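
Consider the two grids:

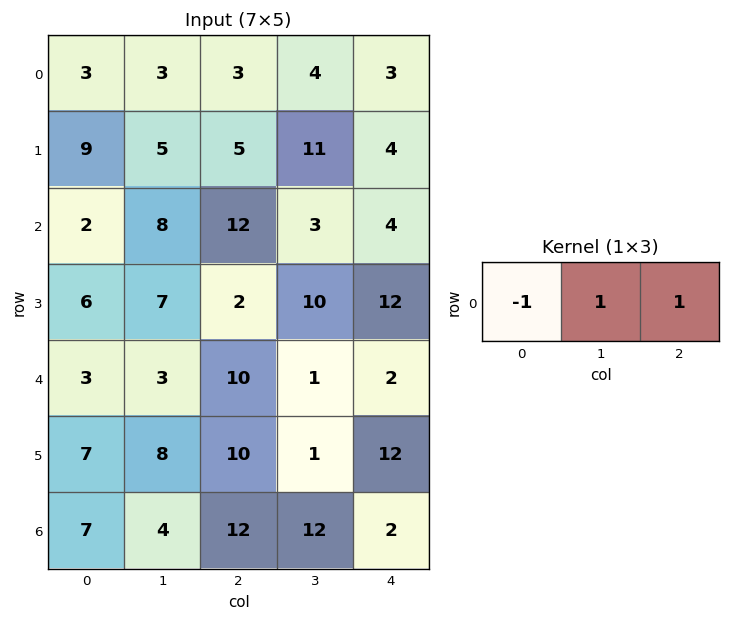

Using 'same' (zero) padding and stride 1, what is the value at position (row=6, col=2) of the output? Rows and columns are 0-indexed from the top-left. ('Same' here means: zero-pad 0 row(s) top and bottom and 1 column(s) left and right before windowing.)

The receptive field on the zero-padded input at this output position is [4 12 12]. Elementwise product with the kernel and sum: 4·-1 + 12·1 + 12·1.

20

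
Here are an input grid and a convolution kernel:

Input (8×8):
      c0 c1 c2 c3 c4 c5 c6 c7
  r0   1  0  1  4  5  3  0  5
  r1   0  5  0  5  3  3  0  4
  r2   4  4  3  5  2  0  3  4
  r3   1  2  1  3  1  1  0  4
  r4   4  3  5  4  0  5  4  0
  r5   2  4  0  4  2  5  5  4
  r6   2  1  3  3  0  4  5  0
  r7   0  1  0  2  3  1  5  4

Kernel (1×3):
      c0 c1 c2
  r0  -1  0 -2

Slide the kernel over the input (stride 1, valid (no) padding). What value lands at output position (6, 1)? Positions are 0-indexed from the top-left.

-7

The receptive field on the input at this output position is [1 3 3]. Elementwise product with the kernel and sum: 1·-1 + 3·-2.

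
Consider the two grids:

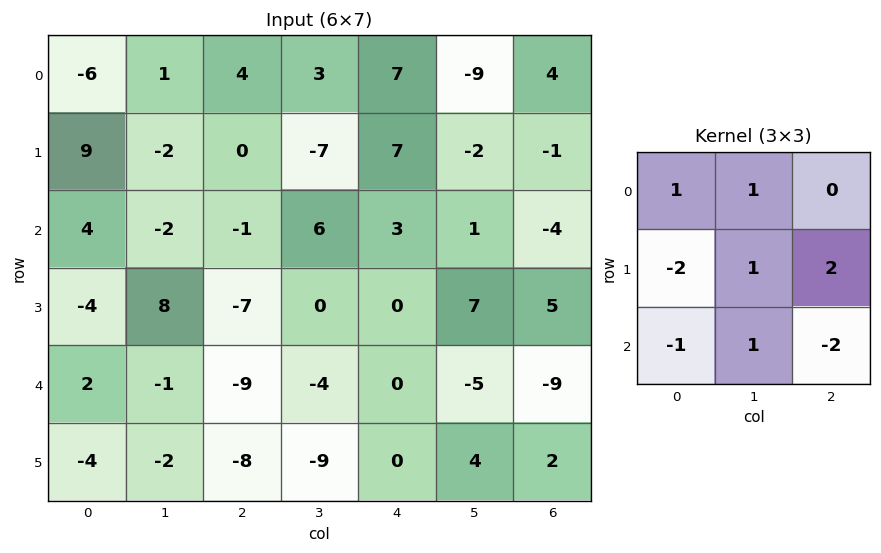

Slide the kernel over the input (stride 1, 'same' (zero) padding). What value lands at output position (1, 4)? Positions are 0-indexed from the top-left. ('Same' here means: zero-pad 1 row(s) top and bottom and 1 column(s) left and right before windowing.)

22

The receptive field on the zero-padded input at this output position is [3 7 -9 / -7 7 -2 / 6 3 1]. Elementwise product with the kernel and sum: 3·1 + 7·1 + -7·-2 + 7·1 + -2·2 + 6·-1 + 3·1 + 1·-2.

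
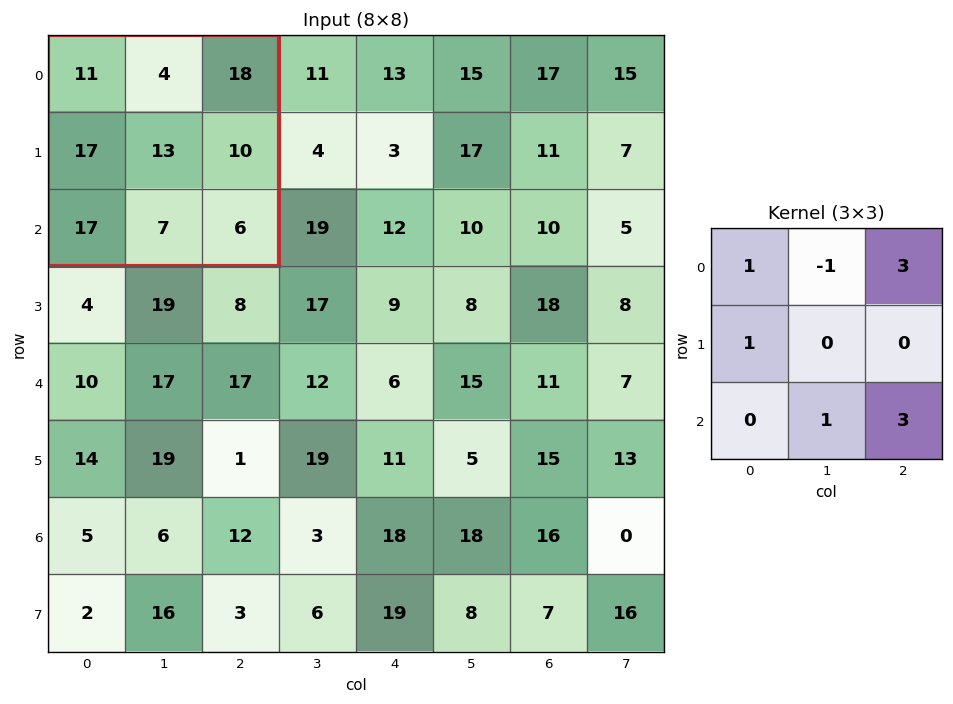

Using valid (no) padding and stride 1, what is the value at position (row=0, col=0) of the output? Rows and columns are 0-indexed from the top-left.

The receptive field on the input at this output position is [11 4 18 / 17 13 10 / 17 7 6]. Elementwise product with the kernel and sum: 11·1 + 4·-1 + 18·3 + 17·1 + 7·1 + 6·3.

103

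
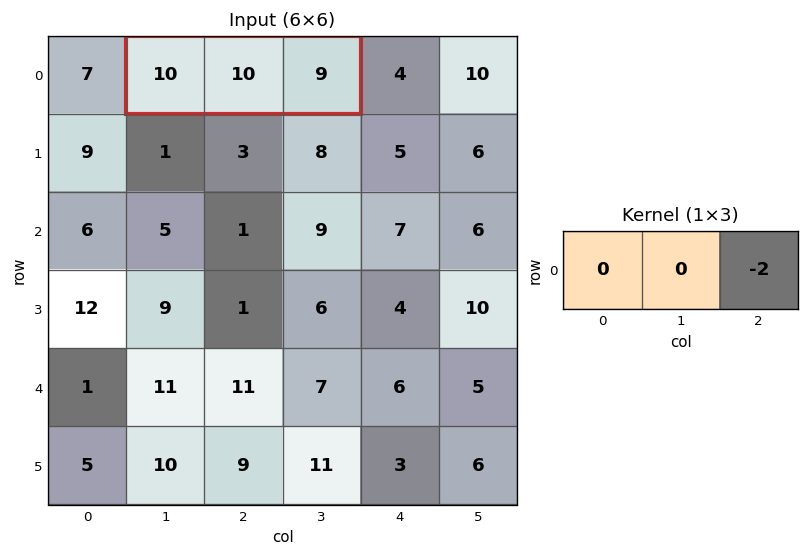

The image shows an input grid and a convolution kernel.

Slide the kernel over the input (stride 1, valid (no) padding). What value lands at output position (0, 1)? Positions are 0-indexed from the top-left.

-18

The receptive field on the input at this output position is [10 10 9]. Elementwise product with the kernel and sum: 9·-2.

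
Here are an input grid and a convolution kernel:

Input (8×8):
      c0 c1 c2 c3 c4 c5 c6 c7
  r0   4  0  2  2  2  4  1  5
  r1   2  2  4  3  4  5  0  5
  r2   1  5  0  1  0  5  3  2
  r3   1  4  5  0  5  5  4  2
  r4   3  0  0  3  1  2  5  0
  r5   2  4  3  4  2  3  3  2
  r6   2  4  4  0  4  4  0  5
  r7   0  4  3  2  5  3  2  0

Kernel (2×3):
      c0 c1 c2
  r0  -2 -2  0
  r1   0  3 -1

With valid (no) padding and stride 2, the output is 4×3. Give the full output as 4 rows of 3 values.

-6 -3 3
-5 -7 1
3 4 0
-3 -7 -9

Output[0,0]: The receptive field on the input at this output position is [4 0 2 / 2 2 4]. Elementwise product with the kernel and sum: 4·-2 + 0·-2 + 2·3 + 4·-1.
Output[0,1]: The receptive field on the input at this output position is [2 2 2 / 4 3 4]. Elementwise product with the kernel and sum: 2·-2 + 2·-2 + 3·3 + 4·-1.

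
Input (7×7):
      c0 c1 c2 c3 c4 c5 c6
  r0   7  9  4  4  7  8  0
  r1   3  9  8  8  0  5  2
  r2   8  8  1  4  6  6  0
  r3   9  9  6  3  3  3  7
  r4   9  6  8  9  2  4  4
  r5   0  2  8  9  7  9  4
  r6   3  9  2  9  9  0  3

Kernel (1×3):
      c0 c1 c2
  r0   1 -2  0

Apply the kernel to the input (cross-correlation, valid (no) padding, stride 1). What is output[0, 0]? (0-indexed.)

The receptive field on the input at this output position is [7 9 4]. Elementwise product with the kernel and sum: 7·1 + 9·-2.

-11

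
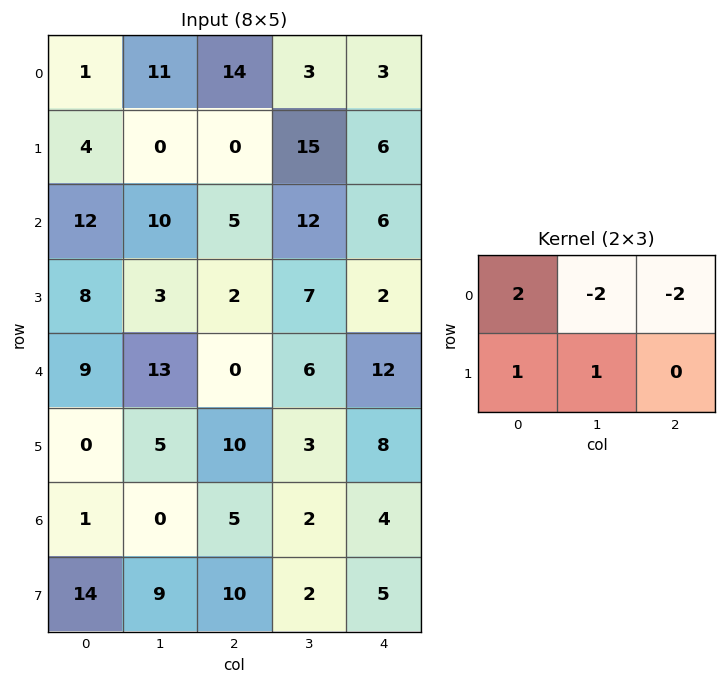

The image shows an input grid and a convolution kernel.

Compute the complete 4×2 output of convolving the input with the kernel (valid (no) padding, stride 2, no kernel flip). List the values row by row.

Output[0,0]: The receptive field on the input at this output position is [1 11 14 / 4 0 0]. Elementwise product with the kernel and sum: 1·2 + 11·-2 + 14·-2 + 4·1 + 0·1.

-44 31
5 -17
-3 -23
15 10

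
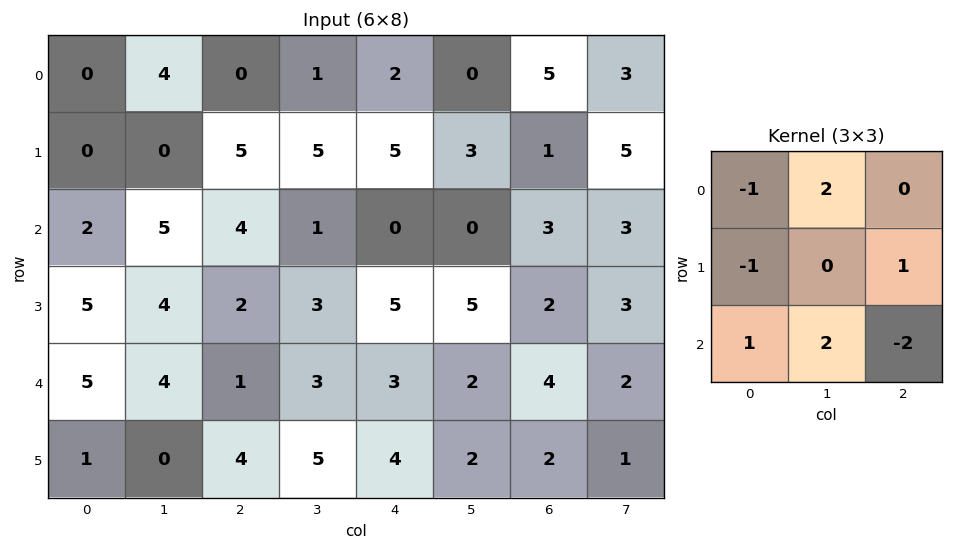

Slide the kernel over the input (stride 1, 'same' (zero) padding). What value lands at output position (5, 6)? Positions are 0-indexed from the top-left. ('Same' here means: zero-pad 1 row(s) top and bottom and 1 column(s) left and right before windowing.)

The receptive field on the zero-padded input at this output position is [2 4 2 / 2 2 1 / 0 0 0]. Elementwise product with the kernel and sum: 2·-1 + 4·2 + 2·-1 + 1·1 + 0·1 + 0·2 + 0·-2.

5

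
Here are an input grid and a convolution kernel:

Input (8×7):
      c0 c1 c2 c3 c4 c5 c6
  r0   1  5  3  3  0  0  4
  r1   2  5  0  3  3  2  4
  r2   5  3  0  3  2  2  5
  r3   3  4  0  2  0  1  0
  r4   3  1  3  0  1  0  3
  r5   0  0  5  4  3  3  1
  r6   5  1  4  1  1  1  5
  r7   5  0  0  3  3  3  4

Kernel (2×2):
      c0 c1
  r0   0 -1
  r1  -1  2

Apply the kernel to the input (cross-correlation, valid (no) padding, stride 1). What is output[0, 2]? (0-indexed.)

3

The receptive field on the input at this output position is [3 3 / 0 3]. Elementwise product with the kernel and sum: 3·-1 + 0·-1 + 3·2.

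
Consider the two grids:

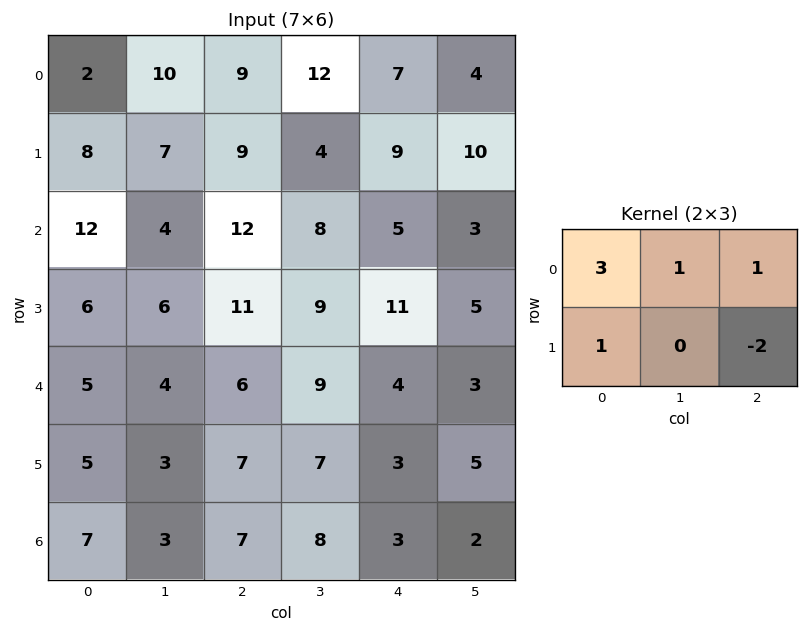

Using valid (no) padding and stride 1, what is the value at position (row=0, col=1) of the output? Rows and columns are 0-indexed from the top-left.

50

The receptive field on the input at this output position is [10 9 12 / 7 9 4]. Elementwise product with the kernel and sum: 10·3 + 9·1 + 12·1 + 7·1 + 4·-2.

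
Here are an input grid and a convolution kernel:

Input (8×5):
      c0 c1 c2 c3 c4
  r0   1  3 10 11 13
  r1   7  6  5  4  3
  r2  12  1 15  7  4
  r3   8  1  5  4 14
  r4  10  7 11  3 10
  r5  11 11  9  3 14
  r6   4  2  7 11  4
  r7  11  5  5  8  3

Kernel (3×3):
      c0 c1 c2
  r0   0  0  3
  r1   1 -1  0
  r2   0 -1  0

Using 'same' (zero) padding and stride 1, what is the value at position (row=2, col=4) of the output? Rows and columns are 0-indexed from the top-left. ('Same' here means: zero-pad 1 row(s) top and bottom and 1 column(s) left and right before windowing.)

-11

The receptive field on the zero-padded input at this output position is [4 3 0 / 7 4 0 / 4 14 0]. Elementwise product with the kernel and sum: 0·3 + 7·1 + 4·-1 + 14·-1.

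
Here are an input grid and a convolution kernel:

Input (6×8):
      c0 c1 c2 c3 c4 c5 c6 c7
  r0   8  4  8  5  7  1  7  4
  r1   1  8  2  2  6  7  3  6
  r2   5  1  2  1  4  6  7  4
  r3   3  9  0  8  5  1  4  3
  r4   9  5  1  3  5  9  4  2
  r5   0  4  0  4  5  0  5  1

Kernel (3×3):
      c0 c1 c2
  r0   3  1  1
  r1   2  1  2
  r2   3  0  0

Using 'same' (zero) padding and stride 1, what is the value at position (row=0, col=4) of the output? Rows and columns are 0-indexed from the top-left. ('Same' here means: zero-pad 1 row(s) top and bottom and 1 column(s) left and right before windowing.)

25

The receptive field on the zero-padded input at this output position is [0 0 0 / 5 7 1 / 2 6 7]. Elementwise product with the kernel and sum: 0·3 + 0·1 + 0·1 + 5·2 + 7·1 + 1·2 + 2·3.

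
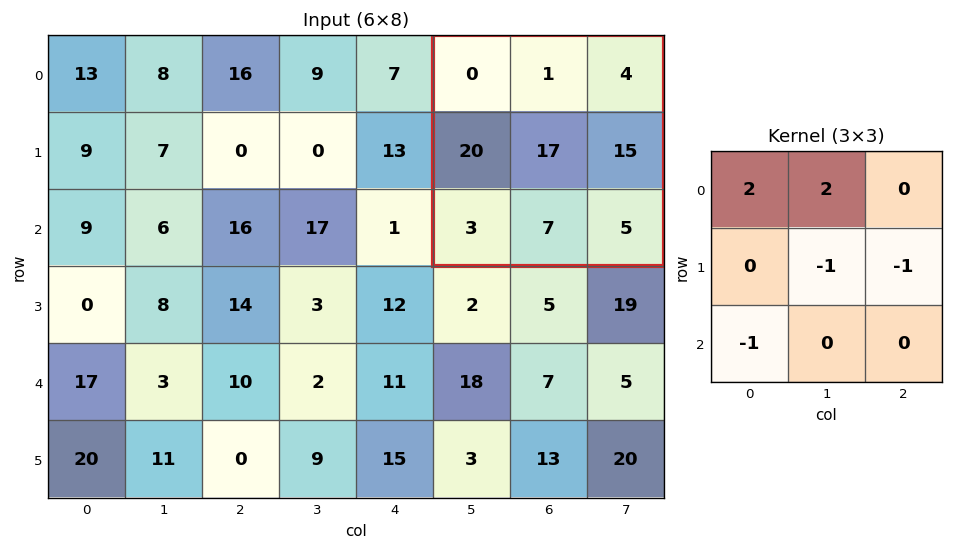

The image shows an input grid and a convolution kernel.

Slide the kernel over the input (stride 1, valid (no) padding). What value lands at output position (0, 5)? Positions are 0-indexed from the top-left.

The receptive field on the input at this output position is [0 1 4 / 20 17 15 / 3 7 5]. Elementwise product with the kernel and sum: 0·2 + 1·2 + 17·-1 + 15·-1 + 3·-1.

-33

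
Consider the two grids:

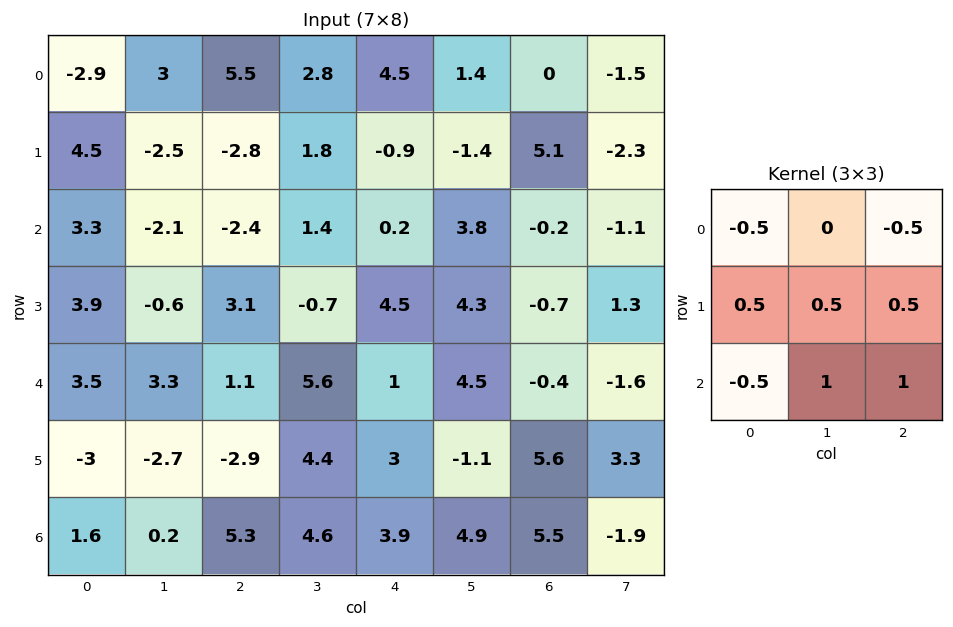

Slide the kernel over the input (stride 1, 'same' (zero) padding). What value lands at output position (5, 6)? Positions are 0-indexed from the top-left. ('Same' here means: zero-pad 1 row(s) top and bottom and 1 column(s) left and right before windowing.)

The receptive field on the zero-padded input at this output position is [4.5 -0.4 -1.6 / -1.1 5.6 3.3 / 4.9 5.5 -1.9]. Elementwise product with the kernel and sum: 4.5·-0.5 + -1.6·-0.5 + -1.1·0.5 + 5.6·0.5 + 3.3·0.5 + 4.9·-0.5 + 5.5·1 + -1.9·1.

3.6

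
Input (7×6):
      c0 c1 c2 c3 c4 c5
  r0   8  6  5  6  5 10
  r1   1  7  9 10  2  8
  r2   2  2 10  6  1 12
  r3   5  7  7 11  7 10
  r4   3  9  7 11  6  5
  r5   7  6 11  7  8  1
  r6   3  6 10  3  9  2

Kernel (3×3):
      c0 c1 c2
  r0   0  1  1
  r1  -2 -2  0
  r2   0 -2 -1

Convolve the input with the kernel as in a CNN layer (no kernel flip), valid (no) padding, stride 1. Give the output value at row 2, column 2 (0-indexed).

The receptive field on the input at this output position is [10 6 1 / 7 11 7 / 7 11 6]. Elementwise product with the kernel and sum: 6·1 + 1·1 + 7·-2 + 11·-2 + 11·-2 + 6·-1.

-57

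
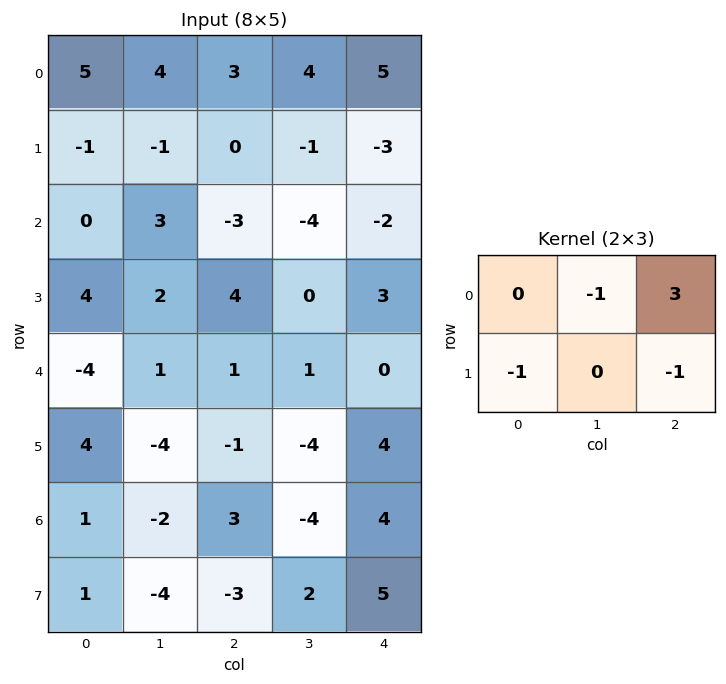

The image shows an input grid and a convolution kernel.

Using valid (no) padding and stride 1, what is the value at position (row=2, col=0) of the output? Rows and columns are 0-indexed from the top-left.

-20

The receptive field on the input at this output position is [0 3 -3 / 4 2 4]. Elementwise product with the kernel and sum: 3·-1 + -3·3 + 4·-1 + 4·-1.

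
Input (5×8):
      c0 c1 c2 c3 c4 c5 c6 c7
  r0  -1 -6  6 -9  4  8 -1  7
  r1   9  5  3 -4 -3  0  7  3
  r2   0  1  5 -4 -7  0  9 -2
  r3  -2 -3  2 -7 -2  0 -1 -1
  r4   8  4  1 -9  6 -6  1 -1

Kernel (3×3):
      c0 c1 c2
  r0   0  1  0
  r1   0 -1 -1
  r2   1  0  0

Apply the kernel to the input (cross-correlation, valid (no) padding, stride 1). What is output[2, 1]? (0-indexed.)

14

The receptive field on the input at this output position is [1 5 -4 / -3 2 -7 / 4 1 -9]. Elementwise product with the kernel and sum: 5·1 + 2·-1 + -7·-1 + 4·1.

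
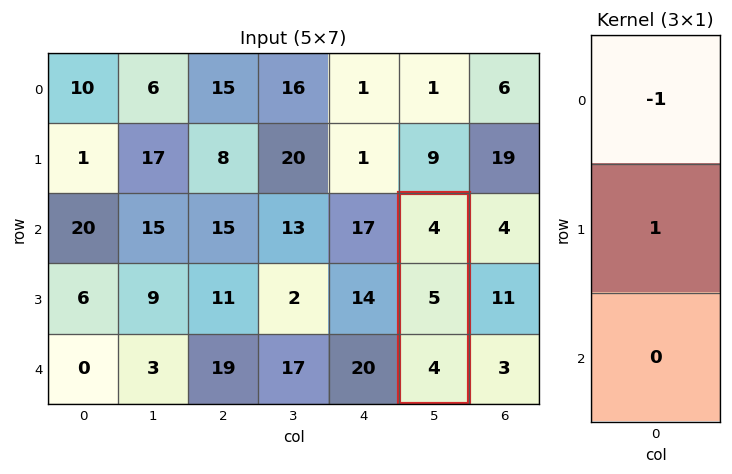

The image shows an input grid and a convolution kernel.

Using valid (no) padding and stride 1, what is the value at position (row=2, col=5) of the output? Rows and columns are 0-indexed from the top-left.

1

The receptive field on the input at this output position is [4 / 5 / 4]. Elementwise product with the kernel and sum: 4·-1 + 5·1.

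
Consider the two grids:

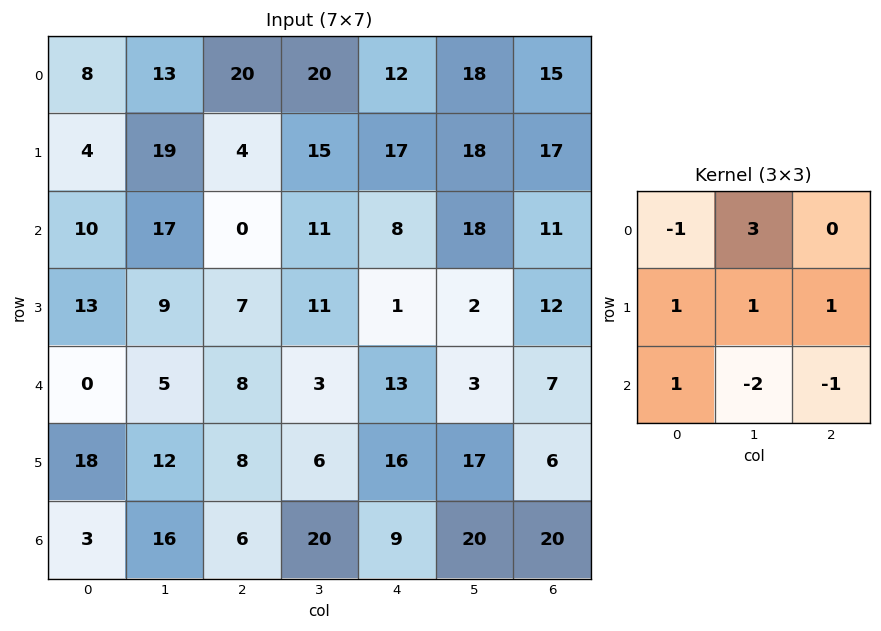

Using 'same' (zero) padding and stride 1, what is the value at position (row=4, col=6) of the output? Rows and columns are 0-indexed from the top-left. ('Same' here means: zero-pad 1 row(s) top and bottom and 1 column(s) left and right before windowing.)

The receptive field on the zero-padded input at this output position is [2 12 0 / 3 7 0 / 17 6 0]. Elementwise product with the kernel and sum: 2·-1 + 12·3 + 3·1 + 7·1 + 0·1 + 17·1 + 6·-2 + 0·-1.

49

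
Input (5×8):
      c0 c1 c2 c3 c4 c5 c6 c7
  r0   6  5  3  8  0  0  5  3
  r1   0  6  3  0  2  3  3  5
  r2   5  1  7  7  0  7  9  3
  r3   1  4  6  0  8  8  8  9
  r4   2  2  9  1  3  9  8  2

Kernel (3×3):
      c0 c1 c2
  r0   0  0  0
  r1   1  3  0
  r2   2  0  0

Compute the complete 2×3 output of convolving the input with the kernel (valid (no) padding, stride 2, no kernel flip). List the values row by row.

28 17 11
17 24 38

Output[0,0]: The receptive field on the input at this output position is [6 5 3 / 0 6 3 / 5 1 7]. Elementwise product with the kernel and sum: 0·1 + 6·3 + 5·2.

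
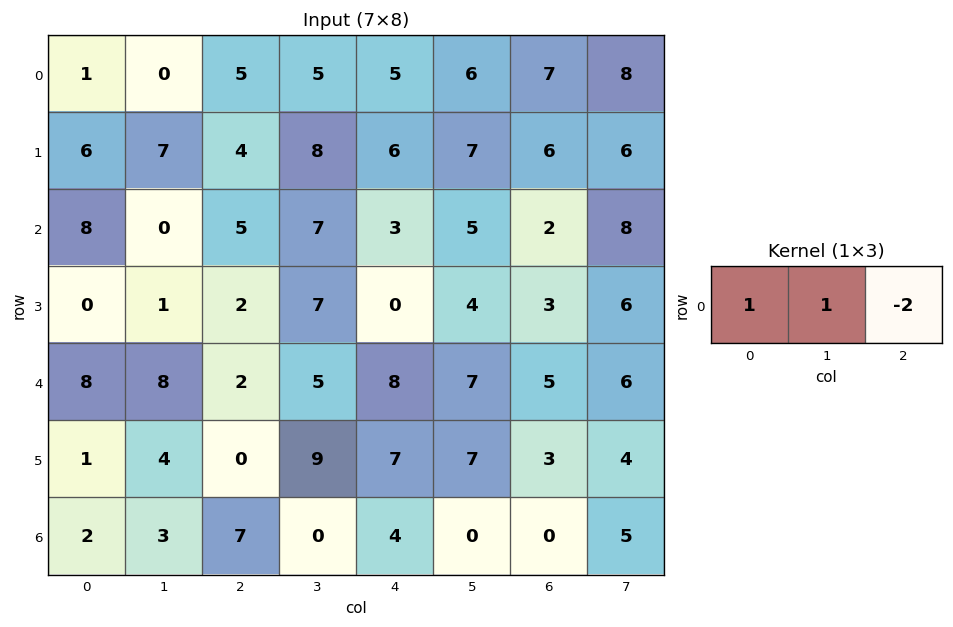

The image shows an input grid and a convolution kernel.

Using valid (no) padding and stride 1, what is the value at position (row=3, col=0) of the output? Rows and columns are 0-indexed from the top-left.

-3

The receptive field on the input at this output position is [0 1 2]. Elementwise product with the kernel and sum: 0·1 + 1·1 + 2·-2.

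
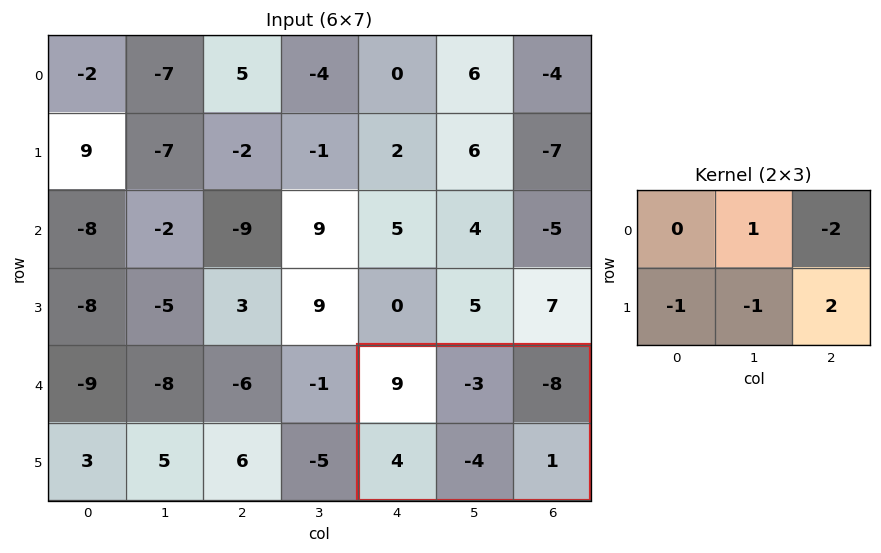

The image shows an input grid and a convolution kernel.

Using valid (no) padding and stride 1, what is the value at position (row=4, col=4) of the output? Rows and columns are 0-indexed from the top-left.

The receptive field on the input at this output position is [9 -3 -8 / 4 -4 1]. Elementwise product with the kernel and sum: -3·1 + -8·-2 + 4·-1 + -4·-1 + 1·2.

15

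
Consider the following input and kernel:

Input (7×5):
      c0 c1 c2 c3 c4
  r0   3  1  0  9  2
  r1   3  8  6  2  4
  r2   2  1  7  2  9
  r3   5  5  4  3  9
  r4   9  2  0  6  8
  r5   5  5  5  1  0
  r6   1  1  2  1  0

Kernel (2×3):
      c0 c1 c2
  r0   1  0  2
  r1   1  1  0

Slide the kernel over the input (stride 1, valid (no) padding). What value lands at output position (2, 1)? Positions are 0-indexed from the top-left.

14

The receptive field on the input at this output position is [1 7 2 / 5 4 3]. Elementwise product with the kernel and sum: 1·1 + 2·2 + 5·1 + 4·1.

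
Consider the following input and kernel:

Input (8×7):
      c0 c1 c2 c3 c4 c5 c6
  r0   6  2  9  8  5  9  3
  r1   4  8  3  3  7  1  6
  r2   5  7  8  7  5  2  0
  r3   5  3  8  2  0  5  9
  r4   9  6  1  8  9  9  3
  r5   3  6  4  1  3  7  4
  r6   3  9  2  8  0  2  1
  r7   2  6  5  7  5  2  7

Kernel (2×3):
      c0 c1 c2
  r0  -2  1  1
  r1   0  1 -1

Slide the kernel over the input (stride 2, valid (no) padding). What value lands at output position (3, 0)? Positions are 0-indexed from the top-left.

6

The receptive field on the input at this output position is [3 9 2 / 2 6 5]. Elementwise product with the kernel and sum: 3·-2 + 9·1 + 2·1 + 6·1 + 5·-1.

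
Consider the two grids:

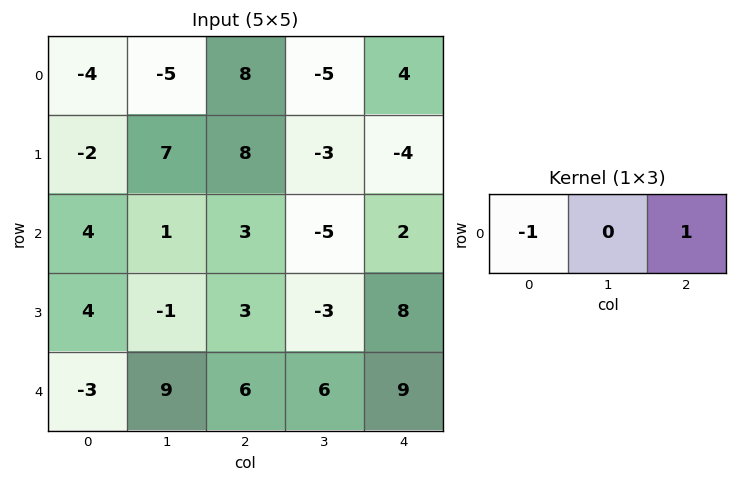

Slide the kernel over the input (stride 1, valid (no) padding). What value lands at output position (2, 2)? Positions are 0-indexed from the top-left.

-1

The receptive field on the input at this output position is [3 -5 2]. Elementwise product with the kernel and sum: 3·-1 + 2·1.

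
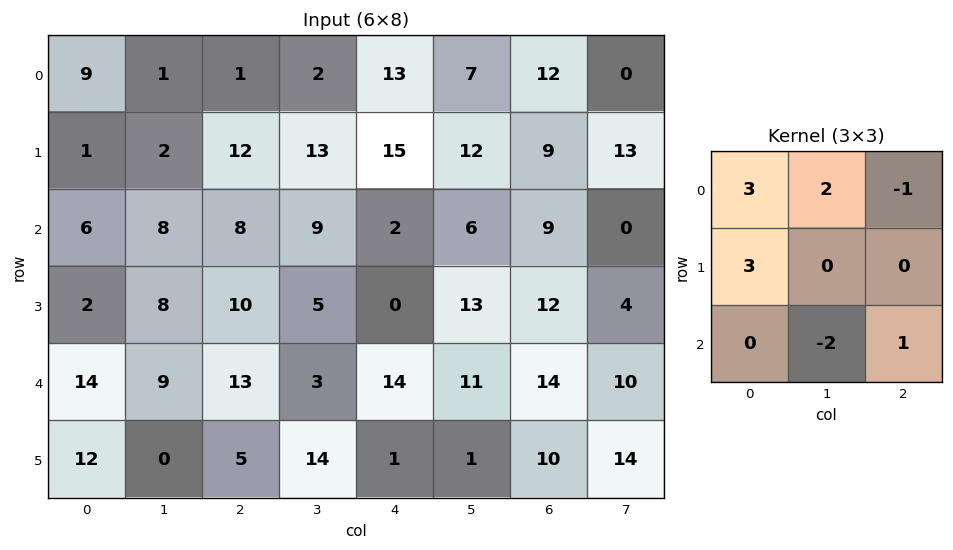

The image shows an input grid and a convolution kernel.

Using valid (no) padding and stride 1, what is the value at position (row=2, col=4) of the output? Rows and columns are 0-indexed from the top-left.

1

The receptive field on the input at this output position is [2 6 9 / 0 13 12 / 14 11 14]. Elementwise product with the kernel and sum: 2·3 + 6·2 + 9·-1 + 0·3 + 11·-2 + 14·1.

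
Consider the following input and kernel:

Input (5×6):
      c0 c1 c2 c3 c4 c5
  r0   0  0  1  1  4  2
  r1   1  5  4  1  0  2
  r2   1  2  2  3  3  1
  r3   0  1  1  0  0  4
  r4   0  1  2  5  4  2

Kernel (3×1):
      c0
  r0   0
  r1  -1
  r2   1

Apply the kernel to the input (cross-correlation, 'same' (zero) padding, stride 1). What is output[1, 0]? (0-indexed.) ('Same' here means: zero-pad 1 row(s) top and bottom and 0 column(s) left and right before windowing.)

The receptive field on the zero-padded input at this output position is [0 / 1 / 1]. Elementwise product with the kernel and sum: 1·-1 + 1·1.

0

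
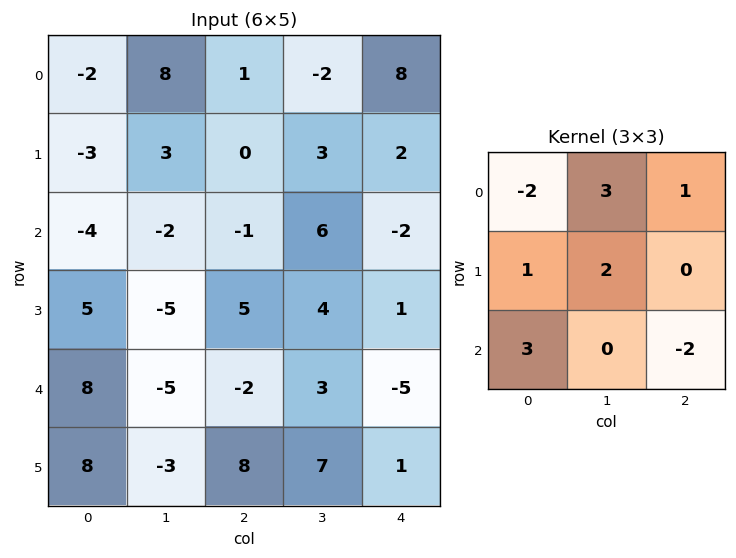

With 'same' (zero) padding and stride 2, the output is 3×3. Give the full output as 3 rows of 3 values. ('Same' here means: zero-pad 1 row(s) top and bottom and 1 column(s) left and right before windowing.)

Output[0,0]: The receptive field on the zero-padded input at this output position is [0 0 0 / 0 -2 8 / 0 -3 3]. Elementwise product with the kernel and sum: 0·-2 + 0·3 + 0·1 + 0·1 + -2·2 + 0·3 + 3·-2.

-10 13 23
-4 -30 14
32 -3 9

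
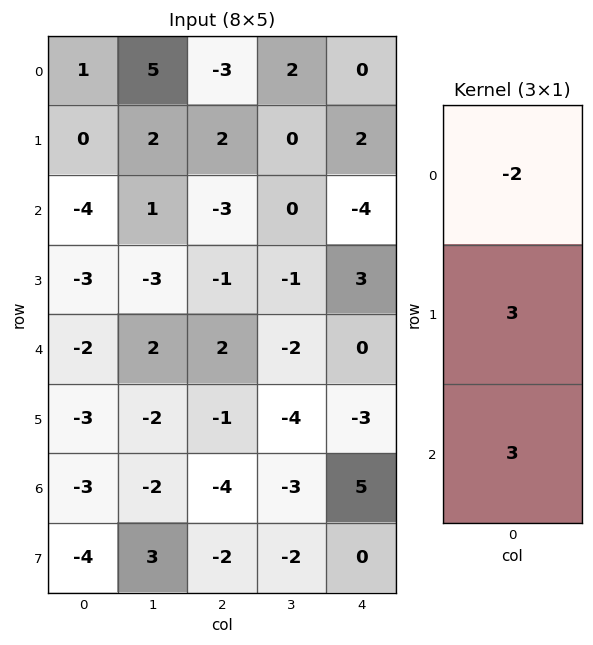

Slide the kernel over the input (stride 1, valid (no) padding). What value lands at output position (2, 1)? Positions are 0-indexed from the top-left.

-5

The receptive field on the input at this output position is [1 / -3 / 2]. Elementwise product with the kernel and sum: 1·-2 + -3·3 + 2·3.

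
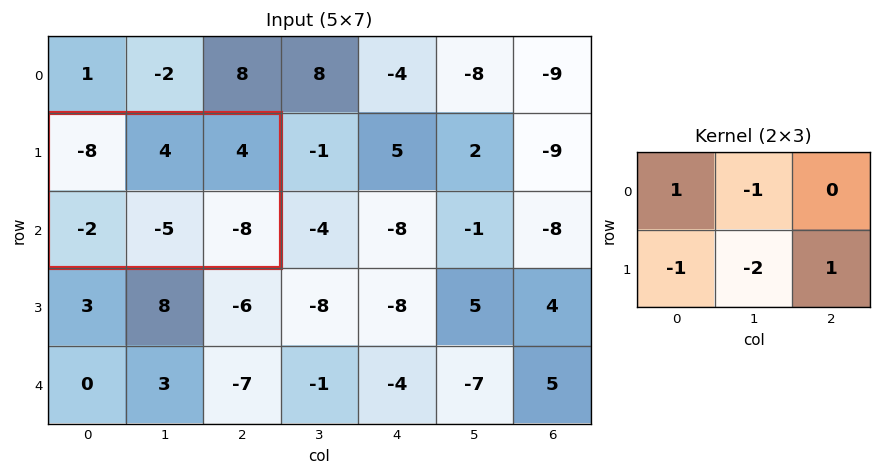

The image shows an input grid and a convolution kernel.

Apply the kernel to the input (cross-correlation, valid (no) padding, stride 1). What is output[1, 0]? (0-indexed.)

The receptive field on the input at this output position is [-8 4 4 / -2 -5 -8]. Elementwise product with the kernel and sum: -8·1 + 4·-1 + -2·-1 + -5·-2 + -8·1.

-8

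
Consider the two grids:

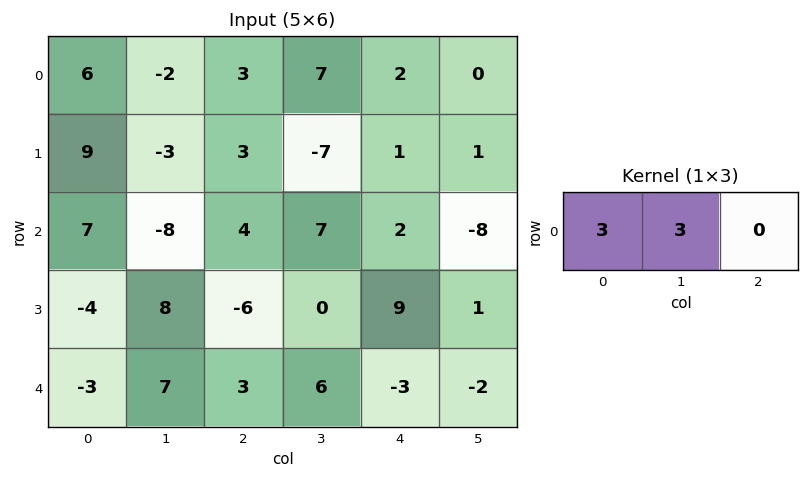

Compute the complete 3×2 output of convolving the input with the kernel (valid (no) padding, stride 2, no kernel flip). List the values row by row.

Output[0,0]: The receptive field on the input at this output position is [6 -2 3]. Elementwise product with the kernel and sum: 6·3 + -2·3.

12 30
-3 33
12 27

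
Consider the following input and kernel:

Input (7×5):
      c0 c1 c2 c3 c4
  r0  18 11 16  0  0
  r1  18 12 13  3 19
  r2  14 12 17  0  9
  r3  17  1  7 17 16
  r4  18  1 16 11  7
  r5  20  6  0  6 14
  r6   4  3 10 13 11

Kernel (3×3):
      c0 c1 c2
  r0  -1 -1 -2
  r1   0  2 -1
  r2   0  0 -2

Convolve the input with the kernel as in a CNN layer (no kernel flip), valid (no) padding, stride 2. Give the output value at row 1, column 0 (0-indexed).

-97

The receptive field on the input at this output position is [14 12 17 / 17 1 7 / 18 1 16]. Elementwise product with the kernel and sum: 14·-1 + 12·-1 + 17·-2 + 1·2 + 7·-1 + 16·-2.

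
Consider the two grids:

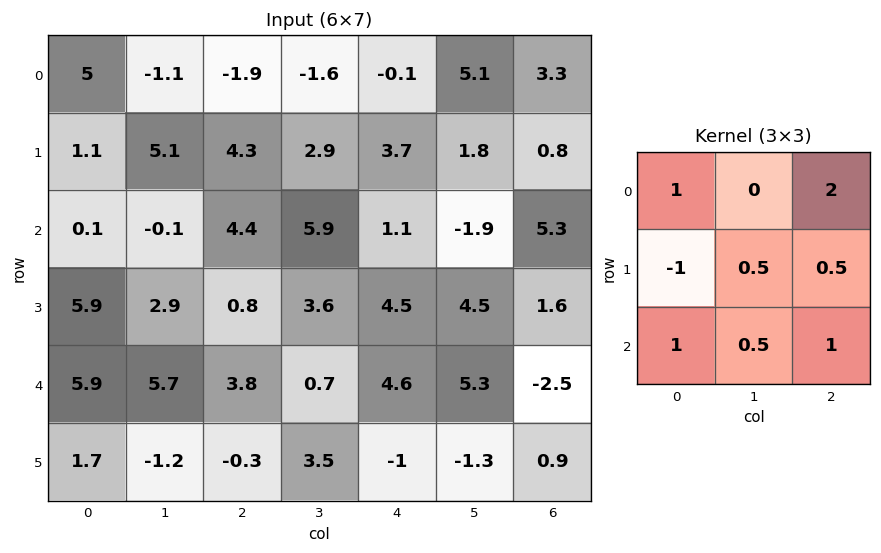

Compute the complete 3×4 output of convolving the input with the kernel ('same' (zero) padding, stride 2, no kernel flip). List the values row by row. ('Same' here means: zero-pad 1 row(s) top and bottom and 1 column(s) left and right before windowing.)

Output[0,0]: The receptive field on the zero-padded input at this output position is [0 0 0 / 0 5 -1.1 / 0 1.1 5.1]. Elementwise product with the kernel and sum: 0·1 + 0·2 + 0·-1 + 5·0.5 + -1.1·0.5 + 0·1 + 1.1·0.5 + 5.1·1.
Output[0,1]: The receptive field on the zero-padded input at this output position is [0 0 0 / -1.1 -1.9 -1.6 / 5.1 4.3 2.9]. Elementwise product with the kernel and sum: 0·1 + 0·2 + -1.1·-1 + -1.9·0.5 + -1.6·0.5 + 5.1·1 + 4.3·0.5 + 2.9·1.

7.6 9.5 10.65 -1.25
16.05 23.05 10.55 11.65
11.25 8.8 18.55 -2.9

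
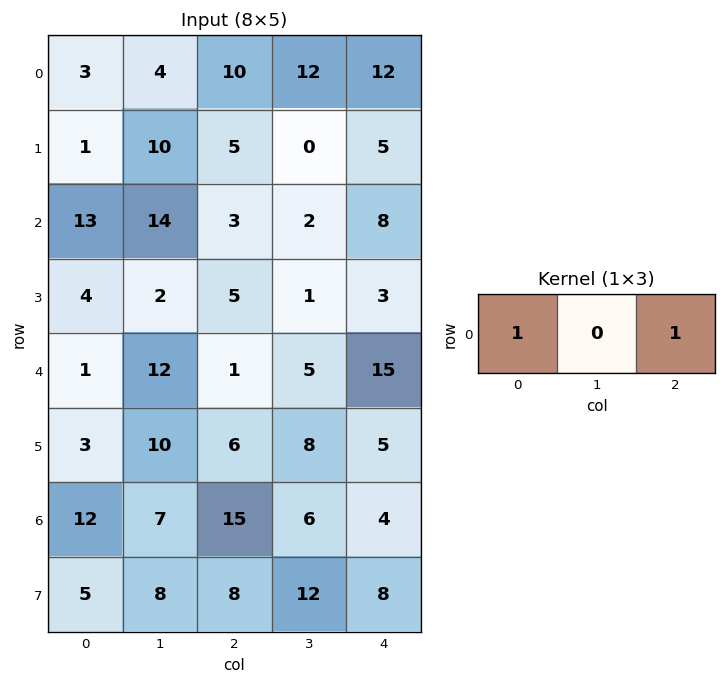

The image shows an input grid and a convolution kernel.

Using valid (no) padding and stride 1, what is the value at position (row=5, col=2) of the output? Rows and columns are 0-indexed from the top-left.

The receptive field on the input at this output position is [6 8 5]. Elementwise product with the kernel and sum: 6·1 + 5·1.

11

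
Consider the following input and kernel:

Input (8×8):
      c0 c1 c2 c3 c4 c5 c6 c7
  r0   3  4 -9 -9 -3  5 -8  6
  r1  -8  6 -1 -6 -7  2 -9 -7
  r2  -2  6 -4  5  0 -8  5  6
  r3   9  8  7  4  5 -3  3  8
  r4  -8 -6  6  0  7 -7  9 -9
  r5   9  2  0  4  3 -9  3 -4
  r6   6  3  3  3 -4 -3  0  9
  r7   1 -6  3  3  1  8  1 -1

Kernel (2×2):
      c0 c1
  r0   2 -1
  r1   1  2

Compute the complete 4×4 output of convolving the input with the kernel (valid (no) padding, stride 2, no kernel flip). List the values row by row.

6 -22 -14 -45
15 2 7 23
3 20 6 22
-2 12 12 -10

Output[0,0]: The receptive field on the input at this output position is [3 4 / -8 6]. Elementwise product with the kernel and sum: 3·2 + 4·-1 + -8·1 + 6·2.
Output[0,1]: The receptive field on the input at this output position is [-9 -9 / -1 -6]. Elementwise product with the kernel and sum: -9·2 + -9·-1 + -1·1 + -6·2.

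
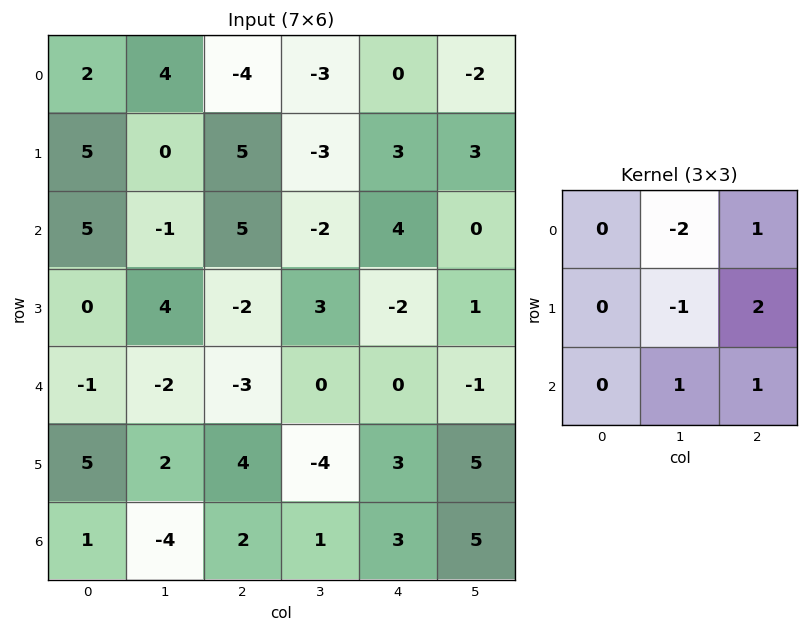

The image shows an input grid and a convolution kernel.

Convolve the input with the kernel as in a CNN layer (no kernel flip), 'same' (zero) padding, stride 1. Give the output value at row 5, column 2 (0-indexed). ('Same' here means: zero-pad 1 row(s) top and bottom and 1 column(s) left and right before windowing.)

The receptive field on the zero-padded input at this output position is [-2 -3 0 / 2 4 -4 / -4 2 1]. Elementwise product with the kernel and sum: -3·-2 + 0·1 + 4·-1 + -4·2 + 2·1 + 1·1.

-3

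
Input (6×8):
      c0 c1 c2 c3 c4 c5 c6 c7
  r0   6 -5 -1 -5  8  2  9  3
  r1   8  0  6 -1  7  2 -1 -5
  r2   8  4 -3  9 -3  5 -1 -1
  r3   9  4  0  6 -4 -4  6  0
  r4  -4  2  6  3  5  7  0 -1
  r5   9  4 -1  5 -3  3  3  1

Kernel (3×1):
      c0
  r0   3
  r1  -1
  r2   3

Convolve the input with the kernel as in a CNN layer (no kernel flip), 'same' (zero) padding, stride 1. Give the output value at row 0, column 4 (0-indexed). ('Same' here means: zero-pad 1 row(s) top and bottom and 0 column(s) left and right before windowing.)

The receptive field on the zero-padded input at this output position is [0 / 8 / 7]. Elementwise product with the kernel and sum: 0·3 + 8·-1 + 7·3.

13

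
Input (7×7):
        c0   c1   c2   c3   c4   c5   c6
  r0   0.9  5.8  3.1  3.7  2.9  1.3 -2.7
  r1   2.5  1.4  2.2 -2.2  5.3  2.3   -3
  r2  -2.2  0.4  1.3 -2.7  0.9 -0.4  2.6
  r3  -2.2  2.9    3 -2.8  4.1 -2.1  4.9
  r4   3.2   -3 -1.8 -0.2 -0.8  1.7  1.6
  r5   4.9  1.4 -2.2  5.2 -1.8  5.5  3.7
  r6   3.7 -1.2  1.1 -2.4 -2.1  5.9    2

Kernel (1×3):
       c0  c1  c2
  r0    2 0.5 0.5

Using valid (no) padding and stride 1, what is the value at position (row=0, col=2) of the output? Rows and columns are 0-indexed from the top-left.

9.5

The receptive field on the input at this output position is [3.1 3.7 2.9]. Elementwise product with the kernel and sum: 3.1·2 + 3.7·0.5 + 2.9·0.5.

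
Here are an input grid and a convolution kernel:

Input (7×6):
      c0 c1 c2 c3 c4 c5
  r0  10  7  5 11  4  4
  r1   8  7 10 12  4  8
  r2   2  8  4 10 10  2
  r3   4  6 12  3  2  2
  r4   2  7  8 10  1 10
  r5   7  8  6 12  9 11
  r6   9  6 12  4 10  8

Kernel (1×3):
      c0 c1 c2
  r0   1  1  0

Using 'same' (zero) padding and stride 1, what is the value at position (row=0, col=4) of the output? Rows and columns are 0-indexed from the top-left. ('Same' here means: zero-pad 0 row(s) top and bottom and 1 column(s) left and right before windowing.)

The receptive field on the zero-padded input at this output position is [11 4 4]. Elementwise product with the kernel and sum: 11·1 + 4·1.

15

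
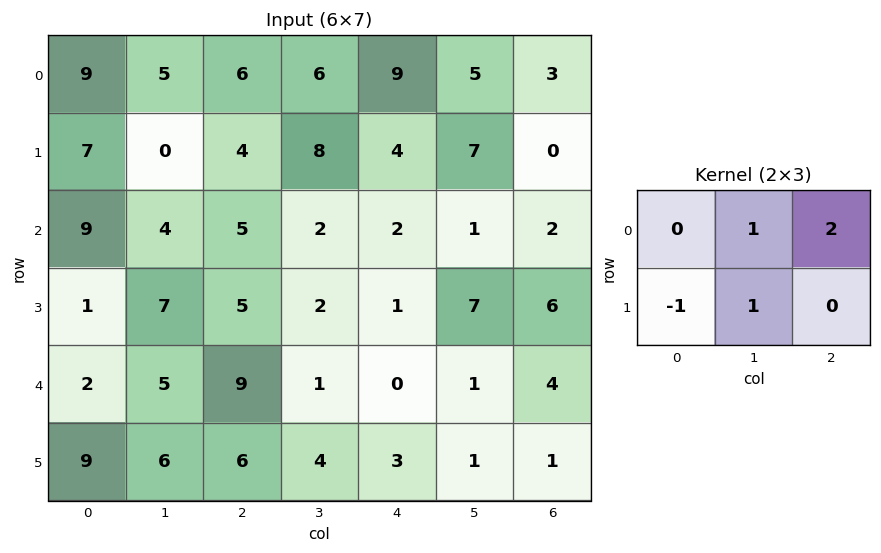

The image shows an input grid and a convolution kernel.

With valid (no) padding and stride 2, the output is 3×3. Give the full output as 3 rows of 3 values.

Output[0,0]: The receptive field on the input at this output position is [9 5 6 / 7 0 4]. Elementwise product with the kernel and sum: 5·1 + 6·2 + 7·-1 + 0·1.

10 28 14
20 3 11
20 -1 7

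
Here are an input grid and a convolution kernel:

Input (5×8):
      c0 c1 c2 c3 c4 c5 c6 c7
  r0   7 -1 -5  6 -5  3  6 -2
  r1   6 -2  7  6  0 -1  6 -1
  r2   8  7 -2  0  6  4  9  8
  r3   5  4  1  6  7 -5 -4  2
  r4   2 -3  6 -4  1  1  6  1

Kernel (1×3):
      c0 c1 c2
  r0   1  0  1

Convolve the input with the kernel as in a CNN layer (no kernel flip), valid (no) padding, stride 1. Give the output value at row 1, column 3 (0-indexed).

The receptive field on the input at this output position is [6 0 -1]. Elementwise product with the kernel and sum: 6·1 + -1·1.

5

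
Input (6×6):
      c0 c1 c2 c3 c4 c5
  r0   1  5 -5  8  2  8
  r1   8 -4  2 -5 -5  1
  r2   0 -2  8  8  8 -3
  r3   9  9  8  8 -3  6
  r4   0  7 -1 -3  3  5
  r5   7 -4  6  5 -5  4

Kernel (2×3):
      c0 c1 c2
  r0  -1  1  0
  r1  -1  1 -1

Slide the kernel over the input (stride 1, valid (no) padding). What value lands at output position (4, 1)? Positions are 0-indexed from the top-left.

-3

The receptive field on the input at this output position is [7 -1 -3 / -4 6 5]. Elementwise product with the kernel and sum: 7·-1 + -1·1 + -4·-1 + 6·1 + 5·-1.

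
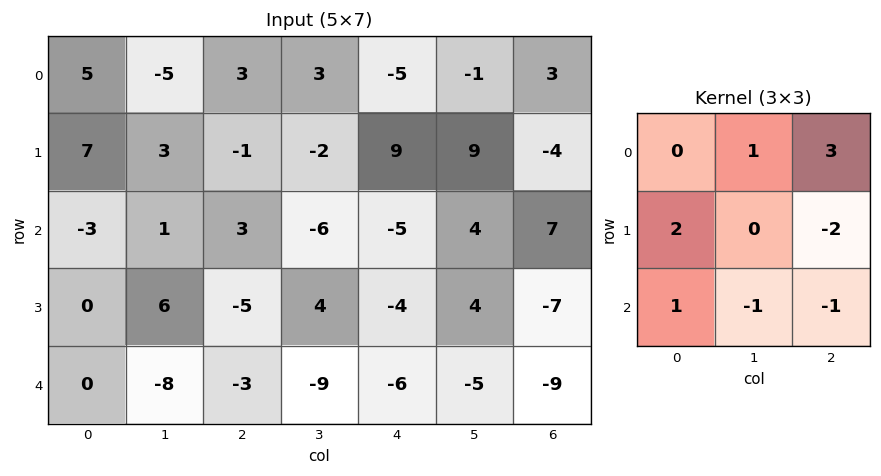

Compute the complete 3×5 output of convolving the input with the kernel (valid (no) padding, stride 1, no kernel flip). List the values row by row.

13 26 -18 -35 18
-13 14 36 20 -28
31 -7 -11 9 39

Output[0,0]: The receptive field on the input at this output position is [5 -5 3 / 7 3 -1 / -3 1 3]. Elementwise product with the kernel and sum: -5·1 + 3·3 + 7·2 + -1·-2 + -3·1 + 1·-1 + 3·-1.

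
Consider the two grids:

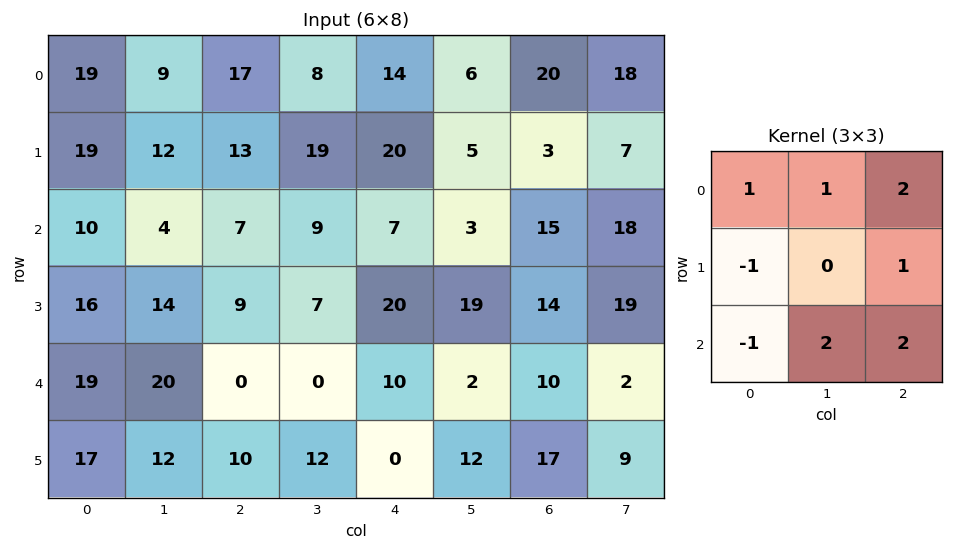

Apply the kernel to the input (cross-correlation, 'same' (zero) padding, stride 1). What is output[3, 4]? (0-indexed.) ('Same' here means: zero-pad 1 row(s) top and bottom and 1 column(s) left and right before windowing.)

58

The receptive field on the zero-padded input at this output position is [9 7 3 / 7 20 19 / 0 10 2]. Elementwise product with the kernel and sum: 9·1 + 7·1 + 3·2 + 7·-1 + 19·1 + 0·-1 + 10·2 + 2·2.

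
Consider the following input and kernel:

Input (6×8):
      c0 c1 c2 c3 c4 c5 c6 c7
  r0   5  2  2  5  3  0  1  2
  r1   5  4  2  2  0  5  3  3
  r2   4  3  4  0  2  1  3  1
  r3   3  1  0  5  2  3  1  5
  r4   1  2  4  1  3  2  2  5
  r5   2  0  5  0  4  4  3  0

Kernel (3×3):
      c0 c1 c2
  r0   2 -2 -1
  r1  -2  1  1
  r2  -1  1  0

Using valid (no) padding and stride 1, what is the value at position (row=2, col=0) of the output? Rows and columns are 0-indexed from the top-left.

The receptive field on the input at this output position is [4 3 4 / 3 1 0 / 1 2 4]. Elementwise product with the kernel and sum: 4·2 + 3·-2 + 4·-1 + 3·-2 + 1·1 + 0·1 + 1·-1 + 2·1.

-6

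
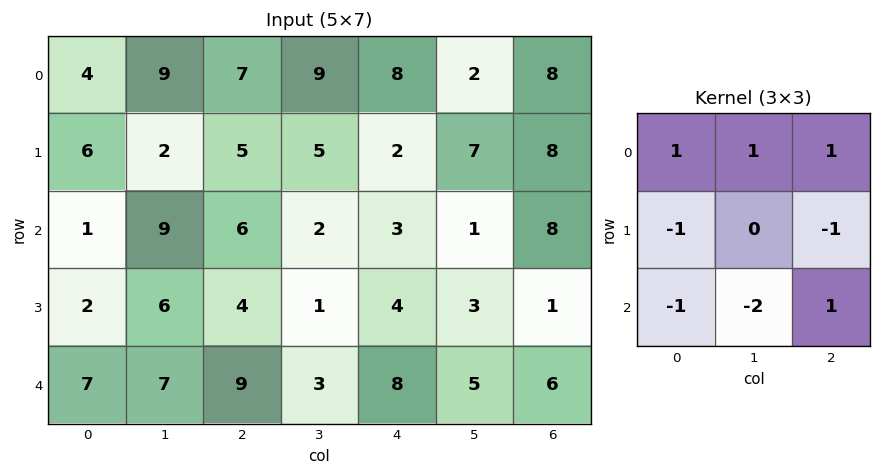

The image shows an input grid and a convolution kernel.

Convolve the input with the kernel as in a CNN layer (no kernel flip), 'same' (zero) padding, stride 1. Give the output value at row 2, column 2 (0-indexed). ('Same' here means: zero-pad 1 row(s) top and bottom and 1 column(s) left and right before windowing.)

The receptive field on the zero-padded input at this output position is [2 5 5 / 9 6 2 / 6 4 1]. Elementwise product with the kernel and sum: 2·1 + 5·1 + 5·1 + 9·-1 + 2·-1 + 6·-1 + 4·-2 + 1·1.

-12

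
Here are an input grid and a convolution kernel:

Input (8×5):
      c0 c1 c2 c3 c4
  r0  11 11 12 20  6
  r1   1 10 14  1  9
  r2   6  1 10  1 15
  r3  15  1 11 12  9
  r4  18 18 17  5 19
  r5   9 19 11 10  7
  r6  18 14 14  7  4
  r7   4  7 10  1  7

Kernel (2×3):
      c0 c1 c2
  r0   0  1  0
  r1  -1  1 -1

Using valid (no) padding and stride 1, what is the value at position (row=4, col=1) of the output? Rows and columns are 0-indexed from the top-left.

The receptive field on the input at this output position is [18 17 5 / 19 11 10]. Elementwise product with the kernel and sum: 17·1 + 19·-1 + 11·1 + 10·-1.

-1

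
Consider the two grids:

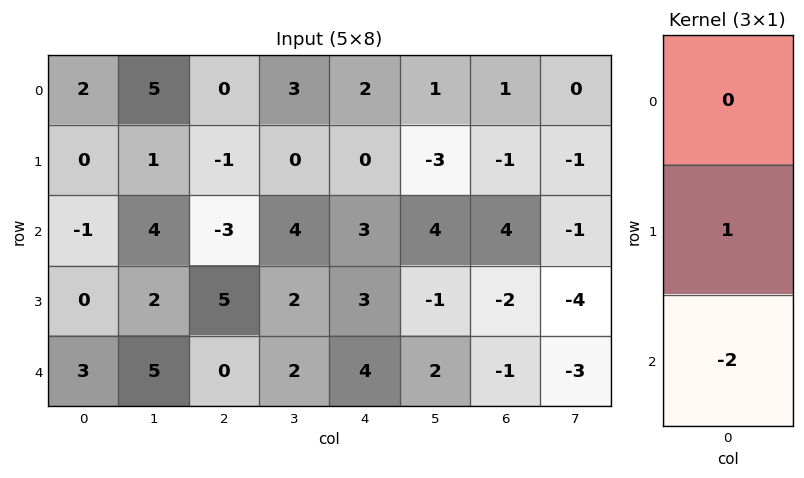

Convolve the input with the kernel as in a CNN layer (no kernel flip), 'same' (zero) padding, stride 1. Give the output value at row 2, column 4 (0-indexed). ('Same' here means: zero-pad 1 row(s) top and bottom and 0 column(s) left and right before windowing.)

-3

The receptive field on the zero-padded input at this output position is [0 / 3 / 3]. Elementwise product with the kernel and sum: 3·1 + 3·-2.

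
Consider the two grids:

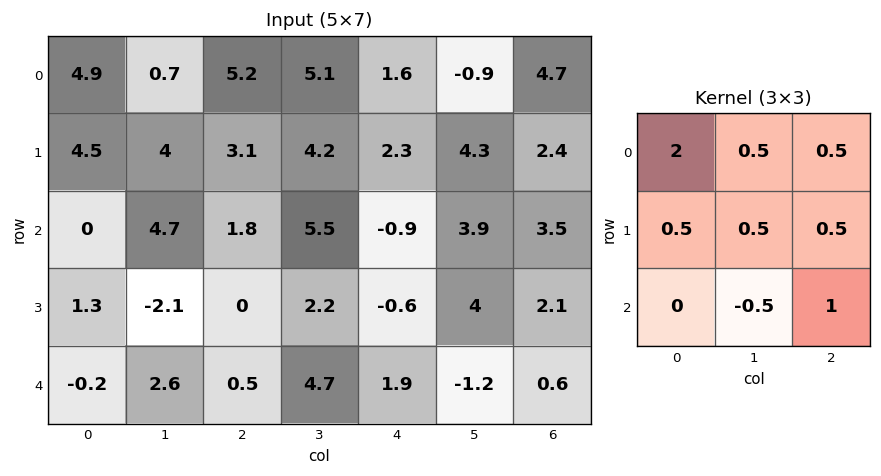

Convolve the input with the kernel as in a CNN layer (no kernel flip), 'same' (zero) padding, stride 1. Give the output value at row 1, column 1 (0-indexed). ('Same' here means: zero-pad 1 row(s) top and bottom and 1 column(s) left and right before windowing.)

18

The receptive field on the zero-padded input at this output position is [4.9 0.7 5.2 / 4.5 4 3.1 / 0 4.7 1.8]. Elementwise product with the kernel and sum: 4.9·2 + 0.7·0.5 + 5.2·0.5 + 4.5·0.5 + 4·0.5 + 3.1·0.5 + 4.7·-0.5 + 1.8·1.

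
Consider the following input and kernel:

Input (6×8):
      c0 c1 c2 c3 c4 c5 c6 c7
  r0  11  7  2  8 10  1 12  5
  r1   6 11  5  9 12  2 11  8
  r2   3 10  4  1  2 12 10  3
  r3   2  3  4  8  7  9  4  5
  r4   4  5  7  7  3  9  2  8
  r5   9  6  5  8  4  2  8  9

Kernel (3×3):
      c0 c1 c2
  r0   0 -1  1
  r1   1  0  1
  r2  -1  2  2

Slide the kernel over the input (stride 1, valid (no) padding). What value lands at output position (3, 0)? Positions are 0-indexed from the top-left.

The receptive field on the input at this output position is [2 3 4 / 4 5 7 / 9 6 5]. Elementwise product with the kernel and sum: 3·-1 + 4·1 + 4·1 + 7·1 + 9·-1 + 6·2 + 5·2.

25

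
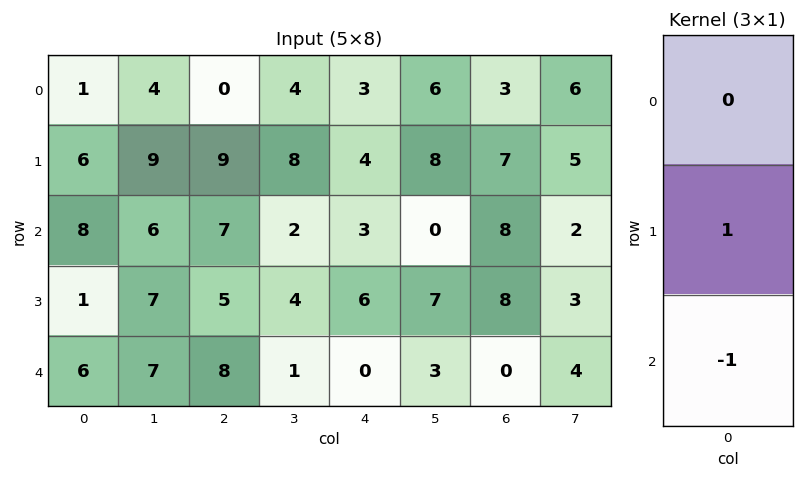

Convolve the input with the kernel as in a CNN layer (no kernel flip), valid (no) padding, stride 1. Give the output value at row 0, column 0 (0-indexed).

-2

The receptive field on the input at this output position is [1 / 6 / 8]. Elementwise product with the kernel and sum: 6·1 + 8·-1.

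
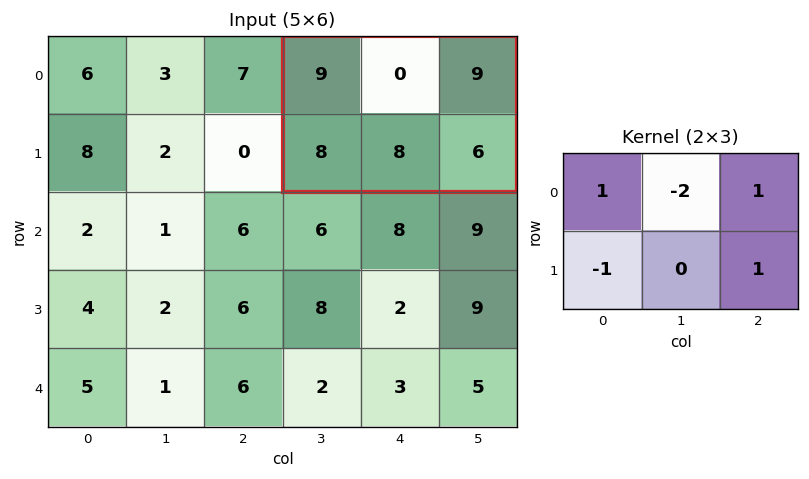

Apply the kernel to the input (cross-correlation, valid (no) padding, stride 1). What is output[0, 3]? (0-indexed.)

The receptive field on the input at this output position is [9 0 9 / 8 8 6]. Elementwise product with the kernel and sum: 9·1 + 0·-2 + 9·1 + 8·-1 + 6·1.

16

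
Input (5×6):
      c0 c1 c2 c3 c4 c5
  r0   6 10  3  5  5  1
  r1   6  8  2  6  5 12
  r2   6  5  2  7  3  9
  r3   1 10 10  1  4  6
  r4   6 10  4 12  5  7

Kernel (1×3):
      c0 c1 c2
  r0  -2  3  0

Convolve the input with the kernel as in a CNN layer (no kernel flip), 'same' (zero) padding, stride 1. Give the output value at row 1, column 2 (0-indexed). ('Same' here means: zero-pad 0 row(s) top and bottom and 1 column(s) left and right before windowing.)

The receptive field on the zero-padded input at this output position is [8 2 6]. Elementwise product with the kernel and sum: 8·-2 + 2·3.

-10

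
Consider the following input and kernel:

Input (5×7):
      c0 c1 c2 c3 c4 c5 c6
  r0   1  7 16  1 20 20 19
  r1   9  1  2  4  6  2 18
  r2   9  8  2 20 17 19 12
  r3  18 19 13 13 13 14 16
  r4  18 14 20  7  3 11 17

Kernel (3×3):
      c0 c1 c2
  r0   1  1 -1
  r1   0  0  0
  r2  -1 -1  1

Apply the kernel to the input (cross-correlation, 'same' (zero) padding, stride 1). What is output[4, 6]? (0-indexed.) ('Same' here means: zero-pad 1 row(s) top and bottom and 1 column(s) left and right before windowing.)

30

The receptive field on the zero-padded input at this output position is [14 16 0 / 11 17 0 / 0 0 0]. Elementwise product with the kernel and sum: 14·1 + 16·1 + 0·-1 + 0·-1 + 0·-1 + 0·1.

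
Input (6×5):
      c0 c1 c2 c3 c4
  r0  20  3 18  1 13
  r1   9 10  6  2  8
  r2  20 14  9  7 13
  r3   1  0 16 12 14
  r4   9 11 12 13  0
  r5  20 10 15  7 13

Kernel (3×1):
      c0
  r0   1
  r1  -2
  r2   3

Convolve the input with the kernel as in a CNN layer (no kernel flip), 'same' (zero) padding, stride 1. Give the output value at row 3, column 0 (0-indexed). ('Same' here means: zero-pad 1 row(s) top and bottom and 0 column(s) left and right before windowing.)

The receptive field on the zero-padded input at this output position is [20 / 1 / 9]. Elementwise product with the kernel and sum: 20·1 + 1·-2 + 9·3.

45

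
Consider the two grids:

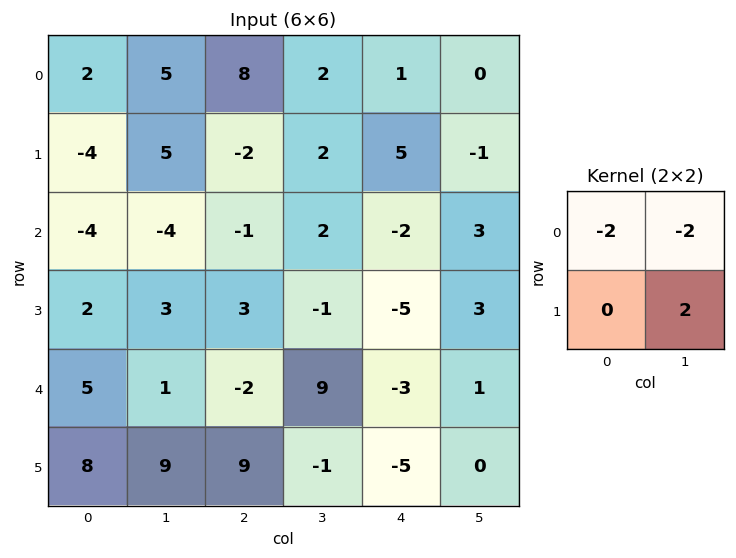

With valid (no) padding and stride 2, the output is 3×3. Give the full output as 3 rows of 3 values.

Output[0,0]: The receptive field on the input at this output position is [2 5 / -4 5]. Elementwise product with the kernel and sum: 2·-2 + 5·-2 + 5·2.
Output[0,1]: The receptive field on the input at this output position is [8 2 / -2 2]. Elementwise product with the kernel and sum: 8·-2 + 2·-2 + 2·2.

-4 -16 -4
22 -4 4
6 -16 4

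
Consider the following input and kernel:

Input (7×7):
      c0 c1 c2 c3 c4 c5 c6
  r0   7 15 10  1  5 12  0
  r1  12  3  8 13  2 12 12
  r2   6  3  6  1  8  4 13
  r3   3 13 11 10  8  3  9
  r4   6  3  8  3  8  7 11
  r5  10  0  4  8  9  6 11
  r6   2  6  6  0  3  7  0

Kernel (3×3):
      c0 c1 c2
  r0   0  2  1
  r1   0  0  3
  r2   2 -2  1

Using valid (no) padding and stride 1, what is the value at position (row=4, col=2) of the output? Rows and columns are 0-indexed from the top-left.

The receptive field on the input at this output position is [8 3 8 / 4 8 9 / 6 0 3]. Elementwise product with the kernel and sum: 3·2 + 8·1 + 9·3 + 6·2 + 0·-2 + 3·1.

56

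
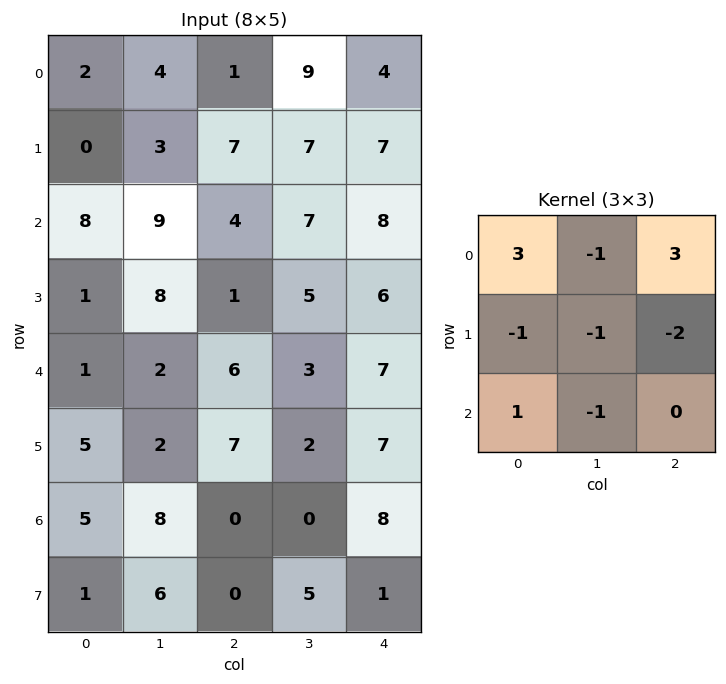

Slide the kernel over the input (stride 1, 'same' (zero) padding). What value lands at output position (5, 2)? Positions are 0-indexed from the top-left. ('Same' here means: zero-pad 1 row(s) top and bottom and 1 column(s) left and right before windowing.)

The receptive field on the zero-padded input at this output position is [2 6 3 / 2 7 2 / 8 0 0]. Elementwise product with the kernel and sum: 2·3 + 6·-1 + 3·3 + 2·-1 + 7·-1 + 2·-2 + 8·1 + 0·-1.

4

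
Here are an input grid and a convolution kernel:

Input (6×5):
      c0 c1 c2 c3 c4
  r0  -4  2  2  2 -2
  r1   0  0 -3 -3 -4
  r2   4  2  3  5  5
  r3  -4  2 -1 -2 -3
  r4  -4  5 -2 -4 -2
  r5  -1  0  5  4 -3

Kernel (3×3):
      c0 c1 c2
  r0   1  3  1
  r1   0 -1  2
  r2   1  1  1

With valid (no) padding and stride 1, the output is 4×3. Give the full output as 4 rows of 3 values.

Output[0,0]: The receptive field on the input at this output position is [-4 2 2 / 0 0 -3 / 4 2 3]. Elementwise product with the kernel and sum: -4·1 + 2·3 + 2·1 + 0·-1 + -3·2 + 4·1 + 2·1 + 3·1.
Output[0,1]: The receptive field on the input at this output position is [2 2 2 / 0 -3 -3 / 2 3 5]. Elementwise product with the kernel and sum: 2·1 + 2·3 + 2·1 + -3·-1 + -3·2 + 2·1 + 3·1 + 5·1.

7 17 14
-2 -6 -17
8 12 11
-4 0 -4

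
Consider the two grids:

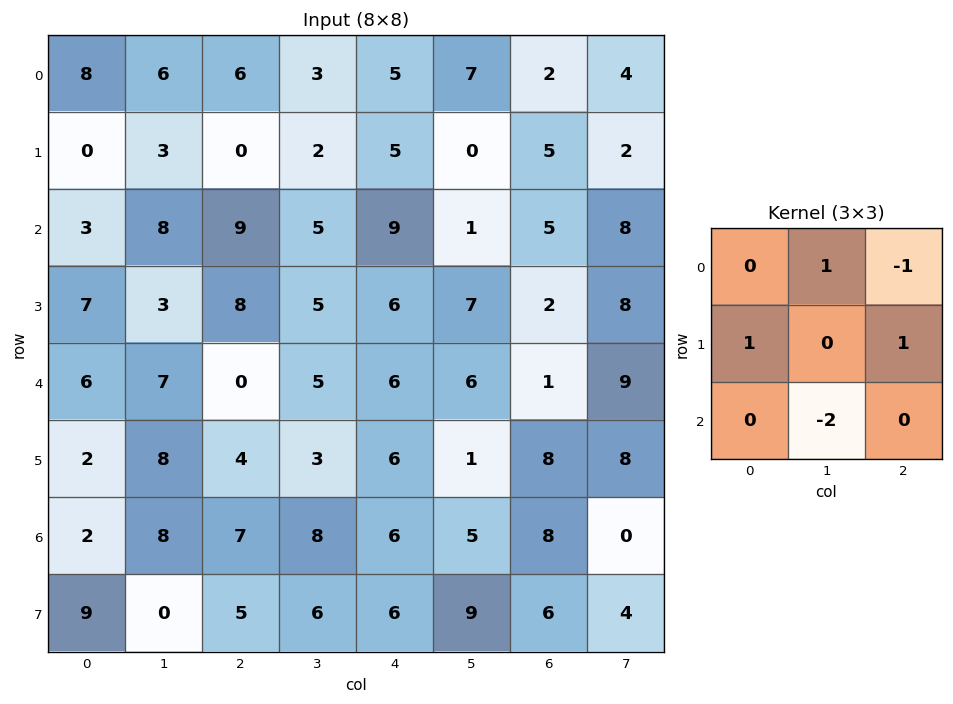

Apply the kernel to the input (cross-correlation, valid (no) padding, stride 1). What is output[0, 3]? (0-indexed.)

-18

The receptive field on the input at this output position is [3 5 7 / 2 5 0 / 5 9 1]. Elementwise product with the kernel and sum: 5·1 + 7·-1 + 2·1 + 0·1 + 9·-2.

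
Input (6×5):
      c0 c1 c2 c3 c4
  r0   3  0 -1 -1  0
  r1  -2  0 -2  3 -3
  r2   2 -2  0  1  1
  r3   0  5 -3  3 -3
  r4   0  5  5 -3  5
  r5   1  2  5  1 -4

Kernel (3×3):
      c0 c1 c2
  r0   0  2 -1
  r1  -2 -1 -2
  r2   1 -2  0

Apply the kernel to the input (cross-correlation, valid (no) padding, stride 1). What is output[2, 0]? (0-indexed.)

-13

The receptive field on the input at this output position is [2 -2 0 / 0 5 -3 / 0 5 5]. Elementwise product with the kernel and sum: -2·2 + 0·-1 + 0·-2 + 5·-1 + -3·-2 + 0·1 + 5·-2.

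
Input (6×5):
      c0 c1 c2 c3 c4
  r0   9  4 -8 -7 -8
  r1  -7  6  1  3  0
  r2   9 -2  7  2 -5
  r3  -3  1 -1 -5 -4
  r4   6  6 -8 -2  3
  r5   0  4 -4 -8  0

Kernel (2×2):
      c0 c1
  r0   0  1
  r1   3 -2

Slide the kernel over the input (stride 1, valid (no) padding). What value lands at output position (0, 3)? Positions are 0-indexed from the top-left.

The receptive field on the input at this output position is [-7 -8 / 3 0]. Elementwise product with the kernel and sum: -8·1 + 3·3 + 0·-2.

1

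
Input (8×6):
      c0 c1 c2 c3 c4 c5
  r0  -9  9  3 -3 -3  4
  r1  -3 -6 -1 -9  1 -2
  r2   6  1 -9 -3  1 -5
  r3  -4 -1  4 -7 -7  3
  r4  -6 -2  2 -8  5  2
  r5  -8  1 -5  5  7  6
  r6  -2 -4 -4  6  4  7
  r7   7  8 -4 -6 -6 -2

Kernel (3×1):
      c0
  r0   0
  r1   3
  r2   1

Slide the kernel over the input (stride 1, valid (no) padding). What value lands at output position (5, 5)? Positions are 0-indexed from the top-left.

The receptive field on the input at this output position is [6 / 7 / -2]. Elementwise product with the kernel and sum: 7·3 + -2·1.

19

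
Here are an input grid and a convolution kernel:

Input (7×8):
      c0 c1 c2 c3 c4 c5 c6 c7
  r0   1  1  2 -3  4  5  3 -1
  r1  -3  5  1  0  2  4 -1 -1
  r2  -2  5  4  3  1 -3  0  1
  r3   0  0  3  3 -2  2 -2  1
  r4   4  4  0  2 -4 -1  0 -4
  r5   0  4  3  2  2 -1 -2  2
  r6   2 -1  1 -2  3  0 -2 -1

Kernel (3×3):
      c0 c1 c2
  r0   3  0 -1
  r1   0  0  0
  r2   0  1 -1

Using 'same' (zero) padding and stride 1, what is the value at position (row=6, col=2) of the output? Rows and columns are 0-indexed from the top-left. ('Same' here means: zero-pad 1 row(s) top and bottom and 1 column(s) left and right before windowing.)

10

The receptive field on the zero-padded input at this output position is [4 3 2 / -1 1 -2 / 0 0 0]. Elementwise product with the kernel and sum: 4·3 + 2·-1 + 0·1 + 0·-1.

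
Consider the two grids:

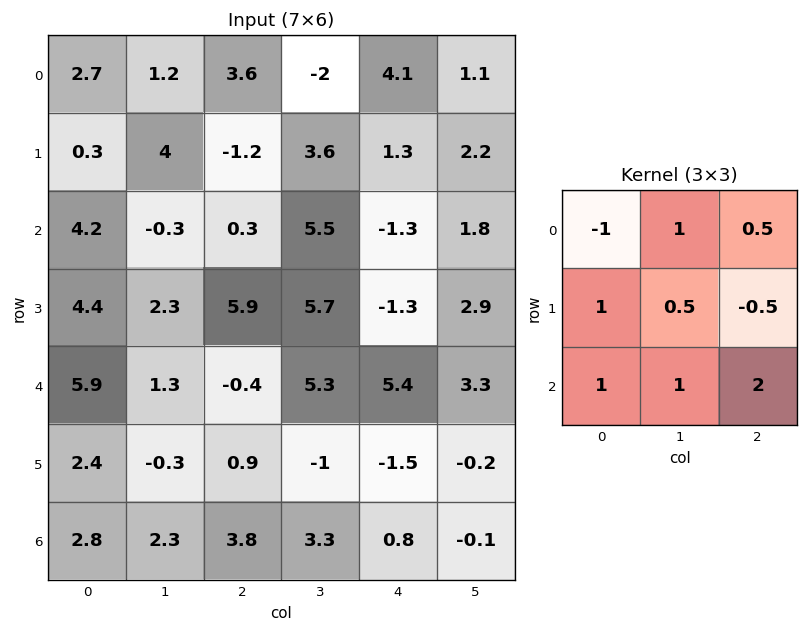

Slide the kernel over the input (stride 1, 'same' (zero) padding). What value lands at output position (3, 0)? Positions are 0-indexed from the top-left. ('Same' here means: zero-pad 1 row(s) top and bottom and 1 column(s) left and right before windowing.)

13.6

The receptive field on the zero-padded input at this output position is [0 4.2 -0.3 / 0 4.4 2.3 / 0 5.9 1.3]. Elementwise product with the kernel and sum: 0·-1 + 4.2·1 + -0.3·0.5 + 0·1 + 4.4·0.5 + 2.3·-0.5 + 0·1 + 5.9·1 + 1.3·2.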